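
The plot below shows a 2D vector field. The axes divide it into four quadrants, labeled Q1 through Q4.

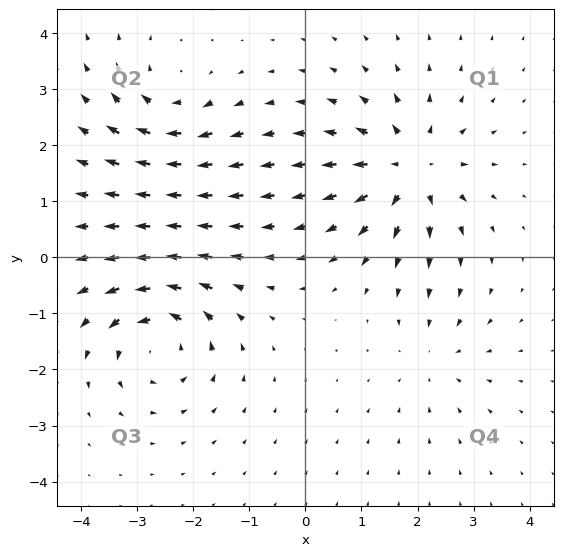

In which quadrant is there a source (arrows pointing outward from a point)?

The source sits at approximately (1.8, 1.6), which lies in quadrant Q1. The divergence there is about +5, positive as expected for a source.

Q1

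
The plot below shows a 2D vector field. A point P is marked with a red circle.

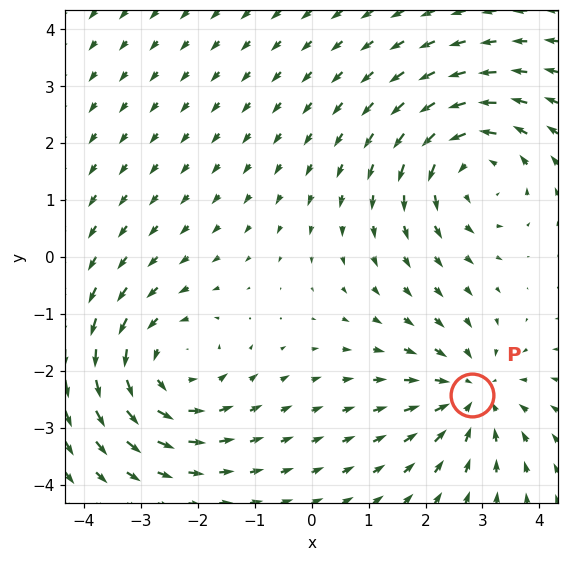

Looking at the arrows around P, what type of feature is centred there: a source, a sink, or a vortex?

sink

At P (2.8, -2.4) the arrows converge inward. Divergence about -3, curl ≈0 — negative divergence with near-zero curl is a sink.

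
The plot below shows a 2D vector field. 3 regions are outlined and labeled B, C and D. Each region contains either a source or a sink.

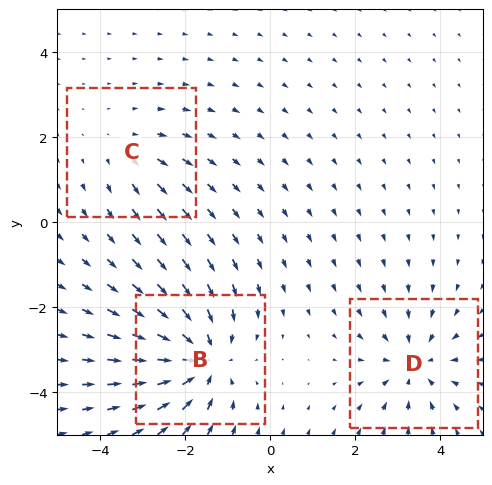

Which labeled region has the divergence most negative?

Divergence at each region's feature centre — B: about -5, C: about +2, D: about -3. Region B is most negative.

B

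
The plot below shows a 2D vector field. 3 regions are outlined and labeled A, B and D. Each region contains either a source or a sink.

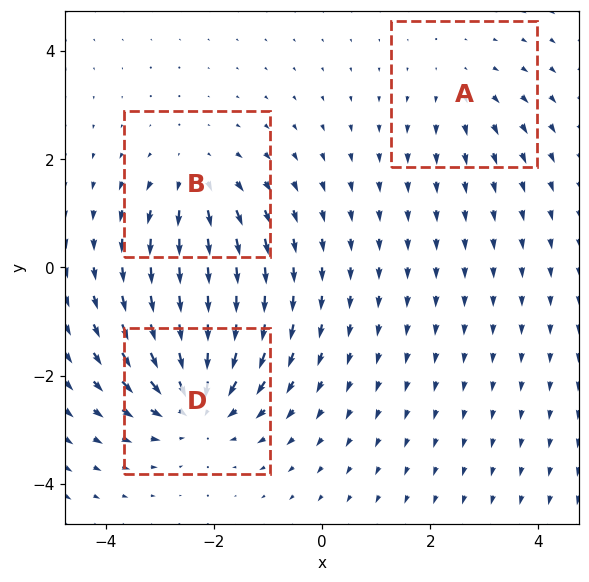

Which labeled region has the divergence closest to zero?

Divergence at each region's feature centre — A: about +2, B: about +3, D: about -5. Region A is closest to zero.

A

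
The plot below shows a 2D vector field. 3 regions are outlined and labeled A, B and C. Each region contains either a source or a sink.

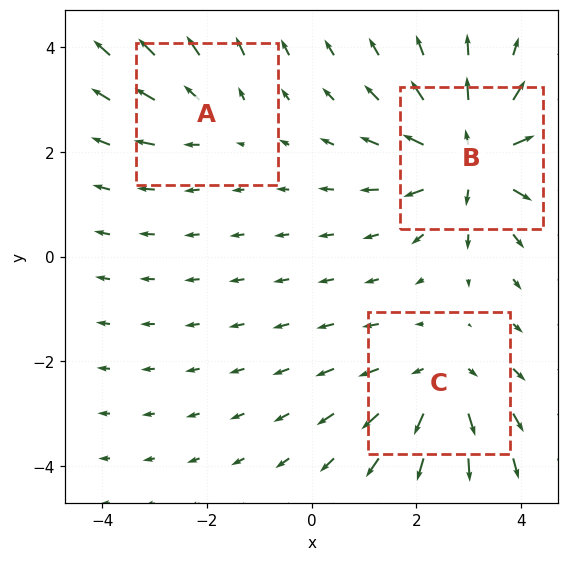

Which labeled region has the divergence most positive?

Divergence at each region's feature centre — A: about +2, B: about +6, C: about +4. Region B is most positive.

B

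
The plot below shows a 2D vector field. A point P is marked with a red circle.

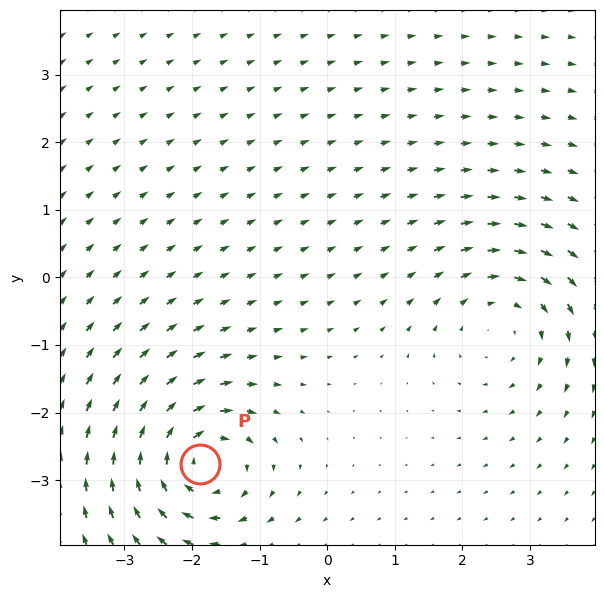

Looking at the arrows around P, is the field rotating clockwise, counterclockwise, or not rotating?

Near P at (-1.9, -2.8) the arrows circulate clockwise. The curl (z-component) there is about -6; negative curl means clockwise rotation.

clockwise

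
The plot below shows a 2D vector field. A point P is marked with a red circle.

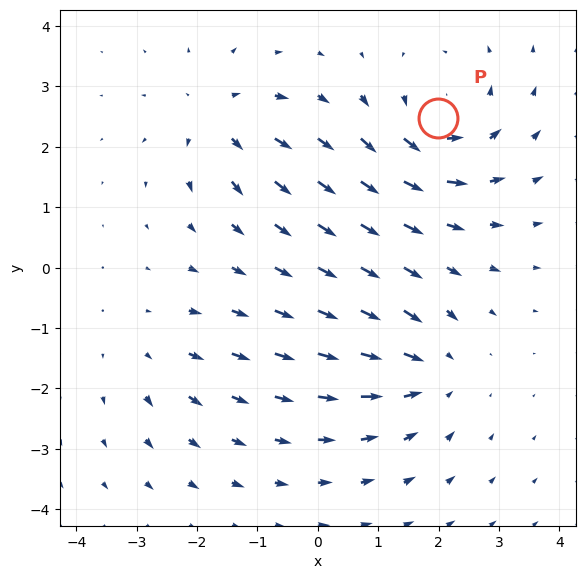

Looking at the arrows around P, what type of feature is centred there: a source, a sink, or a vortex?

vortex

At P (2.0, 2.5) the arrows circulate counterclockwise. Divergence ≈0, curl about +5 — near-zero divergence with nonzero curl is a vortex.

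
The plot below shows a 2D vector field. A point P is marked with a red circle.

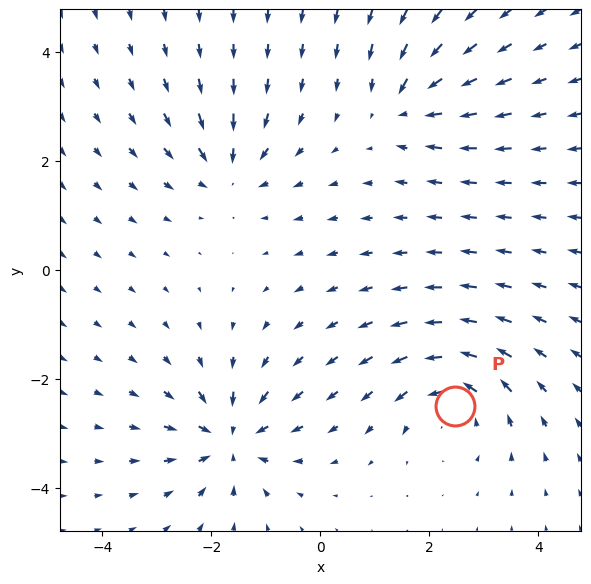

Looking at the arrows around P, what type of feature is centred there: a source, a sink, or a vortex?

At P (2.5, -2.5) the arrows circulate counterclockwise. Divergence ≈0, curl about +4 — near-zero divergence with nonzero curl is a vortex.

vortex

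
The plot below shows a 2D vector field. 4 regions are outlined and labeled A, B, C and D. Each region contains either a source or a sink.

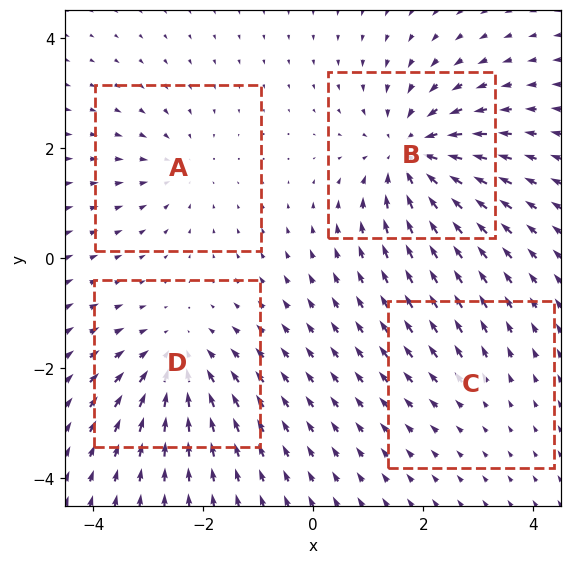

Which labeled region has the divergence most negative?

B

Divergence at each region's feature centre — A: about -3, B: about -7, C: about +2, D: about -5. Region B is most negative.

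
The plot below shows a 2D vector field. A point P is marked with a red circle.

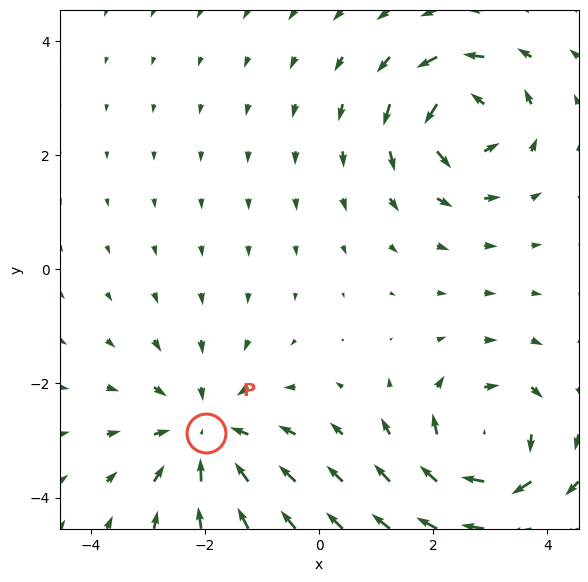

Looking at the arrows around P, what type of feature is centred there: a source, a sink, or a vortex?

At P (-2.0, -2.9) the arrows converge inward. Divergence about -4, curl ≈0 — negative divergence with near-zero curl is a sink.

sink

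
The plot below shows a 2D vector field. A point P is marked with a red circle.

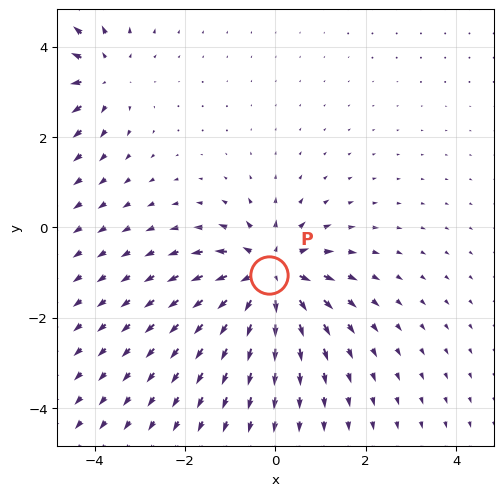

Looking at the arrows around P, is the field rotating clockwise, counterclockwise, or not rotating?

not rotating

Near P at (-0.1, -1.0) the arrows show no circulation. The curl there is ≈0.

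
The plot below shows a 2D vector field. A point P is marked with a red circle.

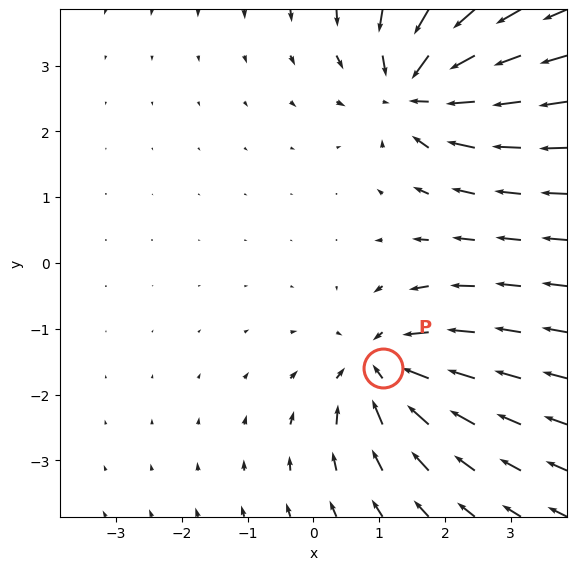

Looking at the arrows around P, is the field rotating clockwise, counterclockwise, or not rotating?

not rotating

Near P at (1.1, -1.6) the arrows show no circulation. The curl there is ≈0.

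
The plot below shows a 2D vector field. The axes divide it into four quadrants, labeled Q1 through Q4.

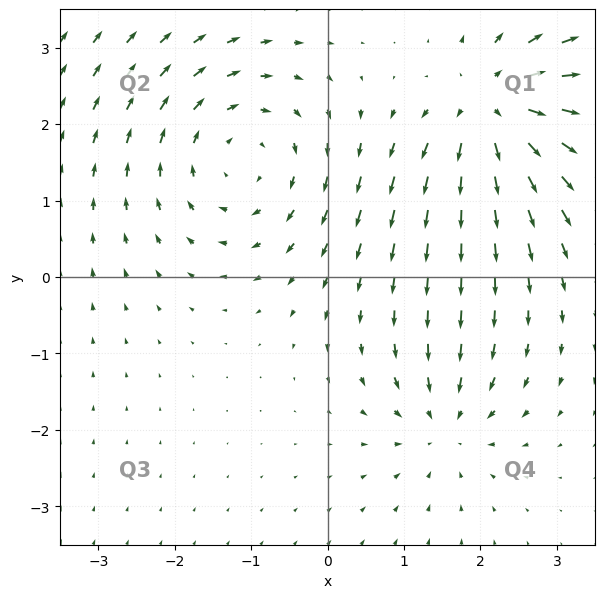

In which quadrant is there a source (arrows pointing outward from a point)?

Q1

The source sits at approximately (2.2, 2.2), which lies in quadrant Q1. The divergence there is about +6, positive as expected for a source.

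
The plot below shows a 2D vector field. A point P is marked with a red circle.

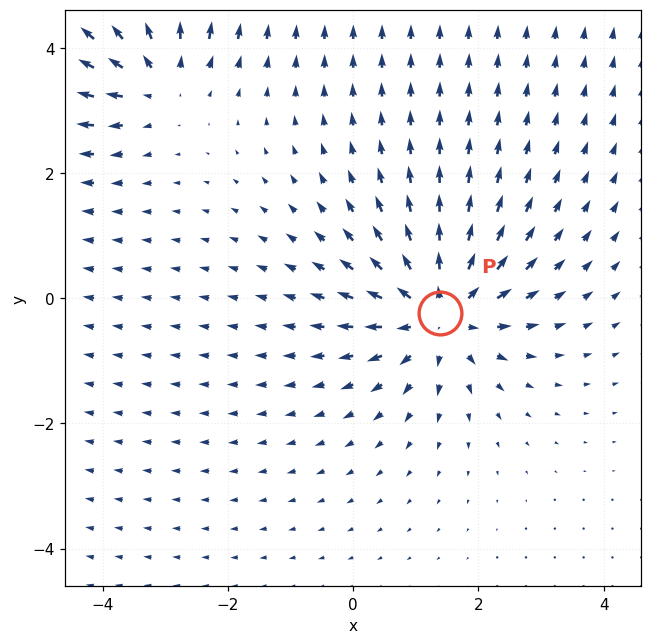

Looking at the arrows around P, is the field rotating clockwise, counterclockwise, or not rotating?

Near P at (1.4, -0.2) the arrows show no circulation. The curl there is ≈0.

not rotating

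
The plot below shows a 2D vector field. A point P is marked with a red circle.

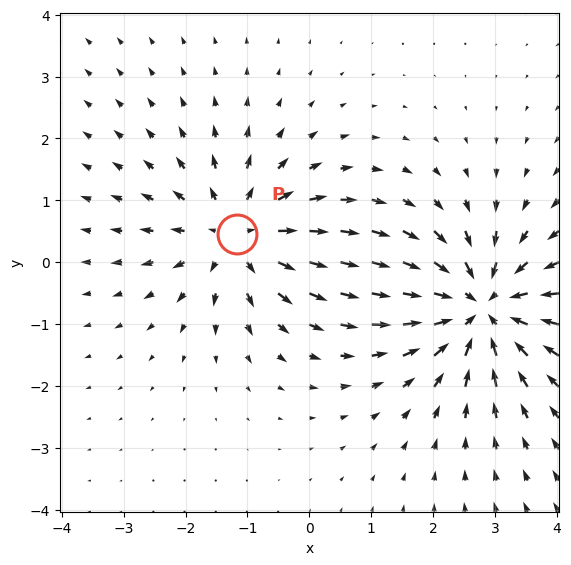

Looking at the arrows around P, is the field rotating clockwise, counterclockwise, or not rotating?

Near P at (-1.2, 0.5) the arrows show no circulation. The curl there is ≈0.

not rotating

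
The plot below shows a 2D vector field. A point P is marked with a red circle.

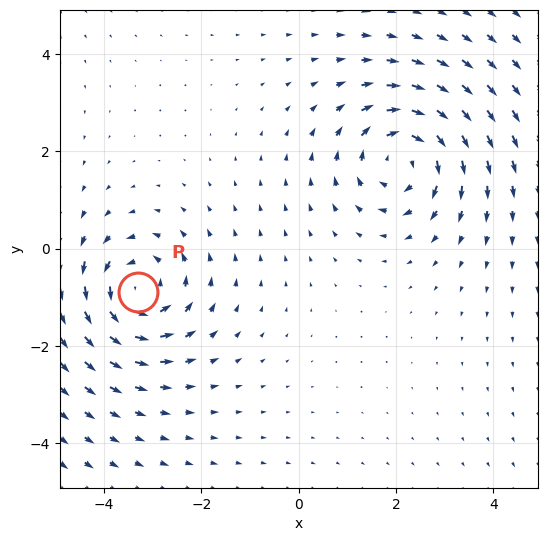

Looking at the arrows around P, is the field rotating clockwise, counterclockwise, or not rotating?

counterclockwise

Near P at (-3.3, -0.9) the arrows circulate counterclockwise. The curl (z-component) there is about +3; positive curl means counterclockwise rotation.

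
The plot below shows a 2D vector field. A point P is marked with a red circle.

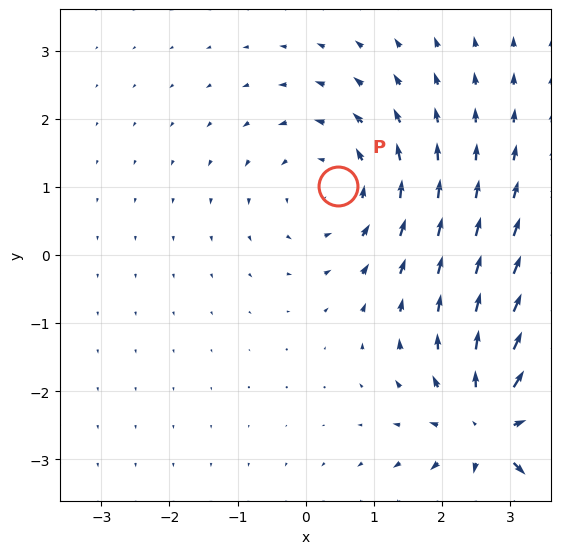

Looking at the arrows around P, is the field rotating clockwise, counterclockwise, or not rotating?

Near P at (0.5, 1.0) the arrows circulate counterclockwise. The curl (z-component) there is about +2; positive curl means counterclockwise rotation.

counterclockwise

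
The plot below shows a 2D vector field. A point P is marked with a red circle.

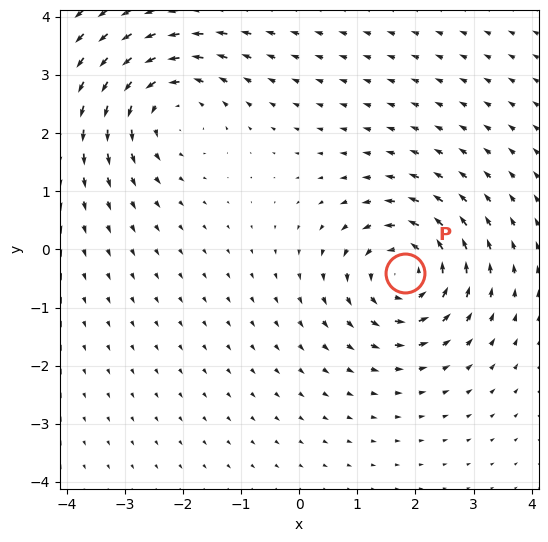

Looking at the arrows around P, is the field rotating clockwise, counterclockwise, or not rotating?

Near P at (1.8, -0.4) the arrows circulate counterclockwise. The curl (z-component) there is about +5; positive curl means counterclockwise rotation.

counterclockwise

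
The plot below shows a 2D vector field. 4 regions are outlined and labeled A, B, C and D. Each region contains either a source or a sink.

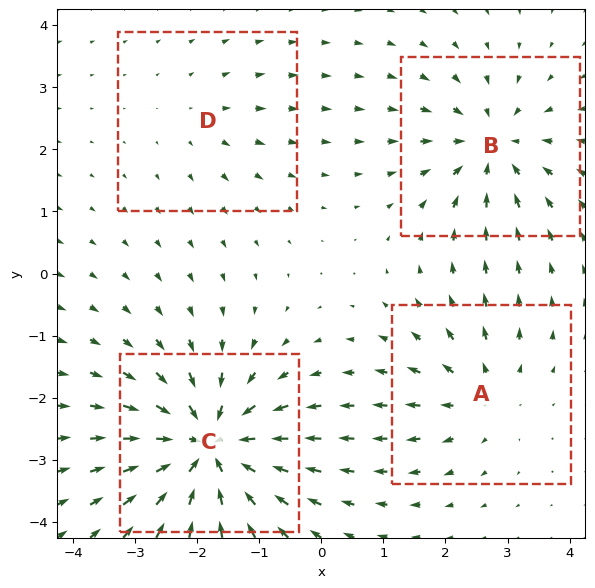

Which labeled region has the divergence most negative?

Divergence at each region's feature centre — A: about +4, B: about -5, C: about -8, D: about +2. Region C is most negative.

C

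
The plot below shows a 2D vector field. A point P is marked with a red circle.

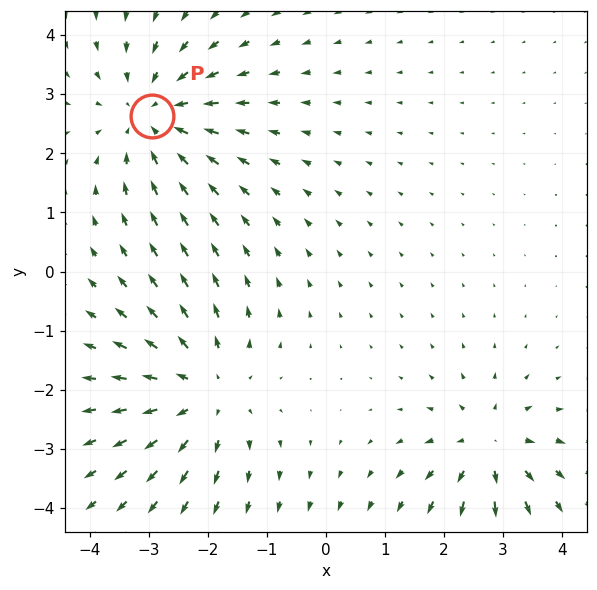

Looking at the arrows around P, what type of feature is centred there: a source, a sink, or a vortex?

At P (-2.9, 2.6) the arrows converge inward. Divergence about -4, curl ≈0 — negative divergence with near-zero curl is a sink.

sink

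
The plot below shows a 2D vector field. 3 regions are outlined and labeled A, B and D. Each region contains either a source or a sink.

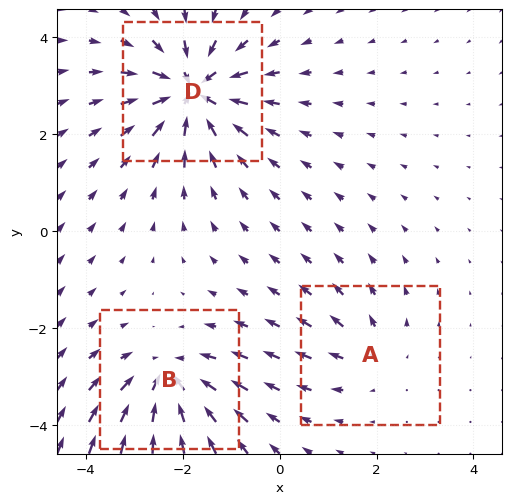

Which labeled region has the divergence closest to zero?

A

Divergence at each region's feature centre — A: about +2, B: about -4, D: about -5. Region A is closest to zero.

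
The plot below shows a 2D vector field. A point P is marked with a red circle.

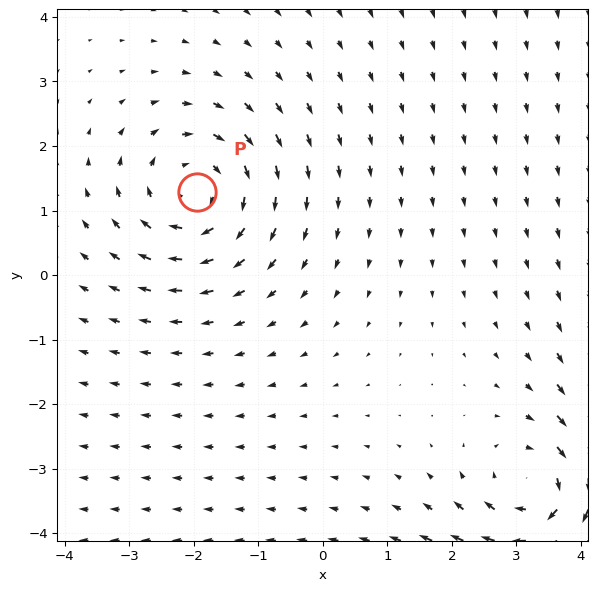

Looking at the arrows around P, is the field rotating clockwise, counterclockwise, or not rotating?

Near P at (-2.0, 1.3) the arrows circulate clockwise. The curl (z-component) there is about -3; negative curl means clockwise rotation.

clockwise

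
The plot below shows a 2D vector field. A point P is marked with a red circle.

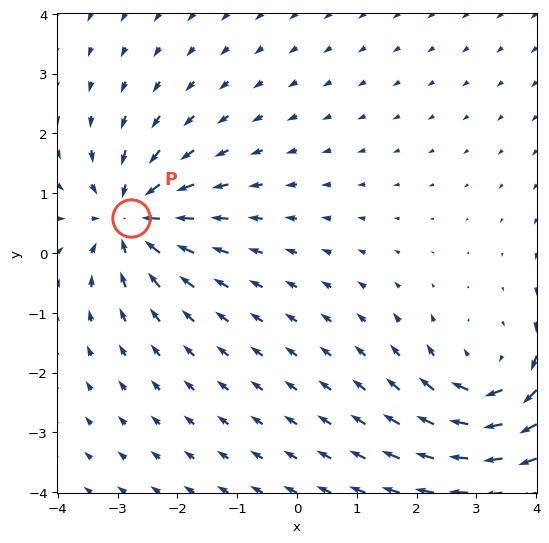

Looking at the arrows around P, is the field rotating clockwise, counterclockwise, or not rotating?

Near P at (-2.8, 0.6) the arrows show no circulation. The curl there is ≈0.

not rotating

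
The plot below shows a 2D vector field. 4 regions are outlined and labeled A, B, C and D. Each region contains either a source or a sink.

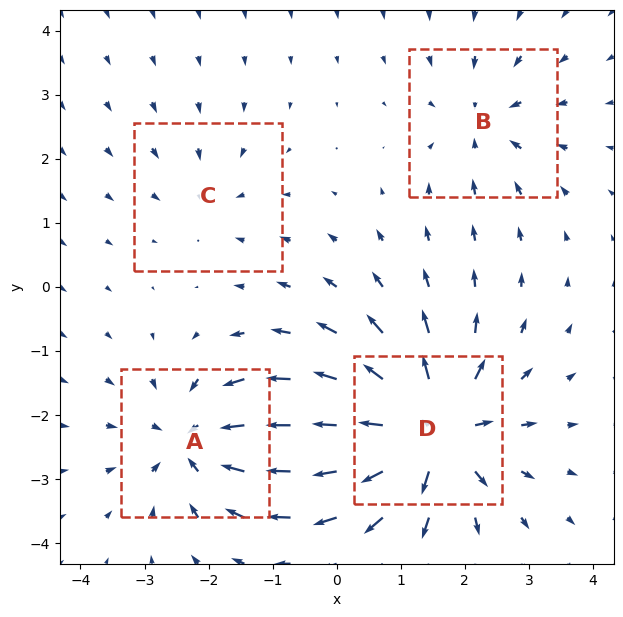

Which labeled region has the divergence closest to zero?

Divergence at each region's feature centre — A: about -5, B: about -4, C: about -2, D: about +8. Region C is closest to zero.

C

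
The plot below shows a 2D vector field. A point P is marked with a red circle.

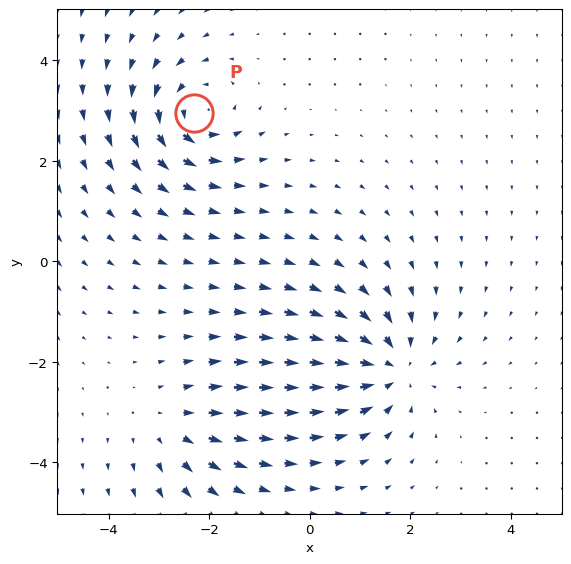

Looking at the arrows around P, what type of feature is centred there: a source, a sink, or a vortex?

vortex

At P (-2.3, 3.0) the arrows circulate counterclockwise. Divergence ≈0, curl about +5 — near-zero divergence with nonzero curl is a vortex.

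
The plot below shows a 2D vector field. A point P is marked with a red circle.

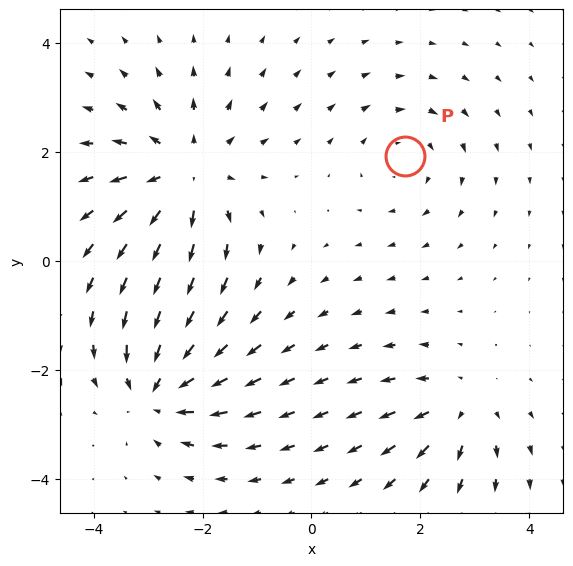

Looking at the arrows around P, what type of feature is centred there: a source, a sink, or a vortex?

vortex

At P (1.7, 1.9) the arrows circulate clockwise. Divergence ≈0, curl about -2 — near-zero divergence with nonzero curl is a vortex.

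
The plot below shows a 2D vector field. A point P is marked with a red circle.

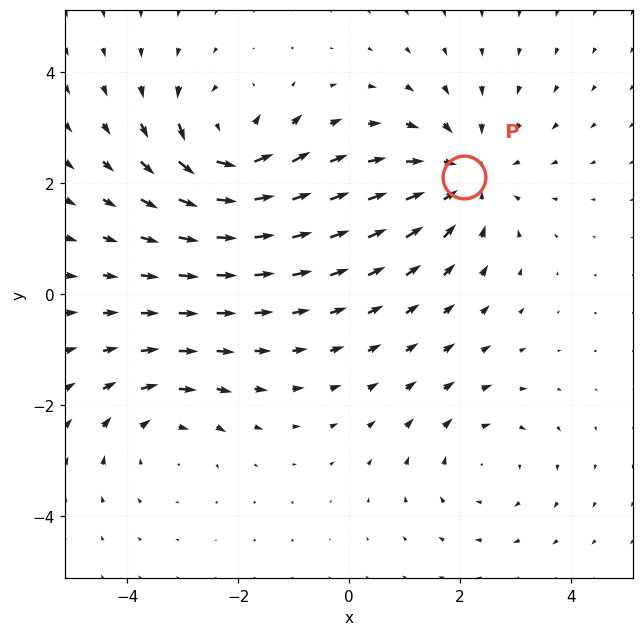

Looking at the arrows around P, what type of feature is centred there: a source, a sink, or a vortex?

At P (2.1, 2.1) the arrows converge inward. Divergence about -4, curl ≈0 — negative divergence with near-zero curl is a sink.

sink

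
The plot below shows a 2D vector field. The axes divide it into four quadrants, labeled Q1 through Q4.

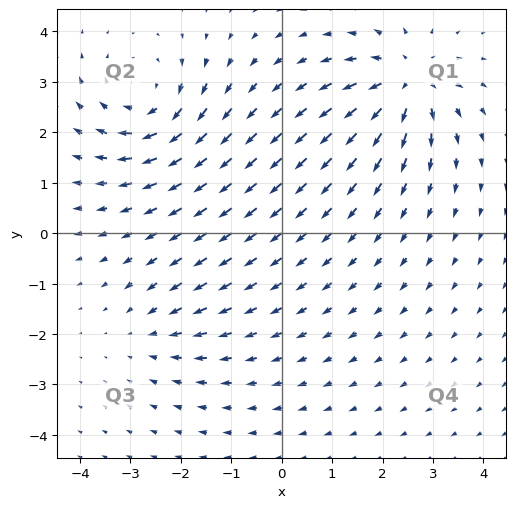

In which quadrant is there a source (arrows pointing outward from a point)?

The source sits at approximately (2.5, 3.0), which lies in quadrant Q1. The divergence there is about +6, positive as expected for a source.

Q1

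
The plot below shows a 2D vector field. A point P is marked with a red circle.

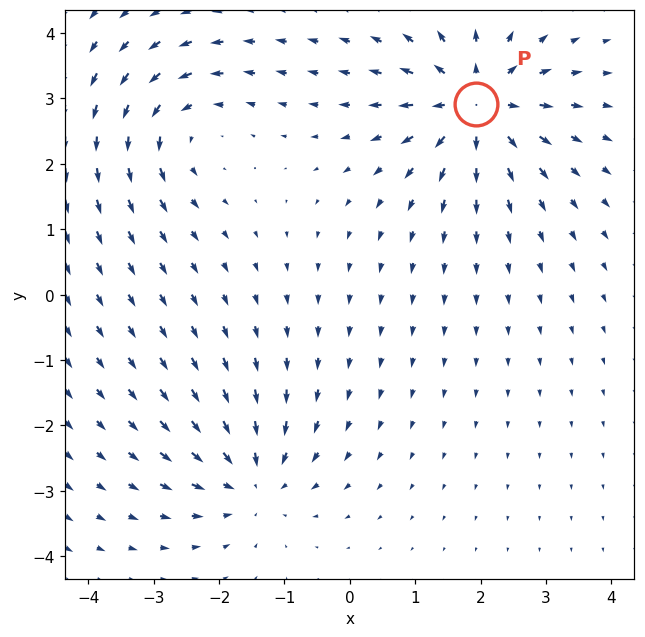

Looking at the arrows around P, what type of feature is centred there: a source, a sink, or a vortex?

At P (1.9, 2.9) the arrows spread outward. Divergence about +5, curl ≈0 — positive divergence with near-zero curl is a source.

source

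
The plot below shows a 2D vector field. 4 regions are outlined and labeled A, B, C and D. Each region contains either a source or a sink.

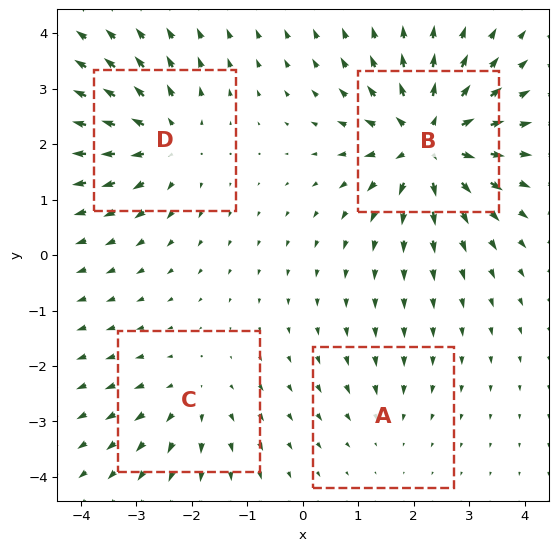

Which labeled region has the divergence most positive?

Divergence at each region's feature centre — A: about -2, B: about +8, C: about +3, D: about +5. Region B is most positive.

B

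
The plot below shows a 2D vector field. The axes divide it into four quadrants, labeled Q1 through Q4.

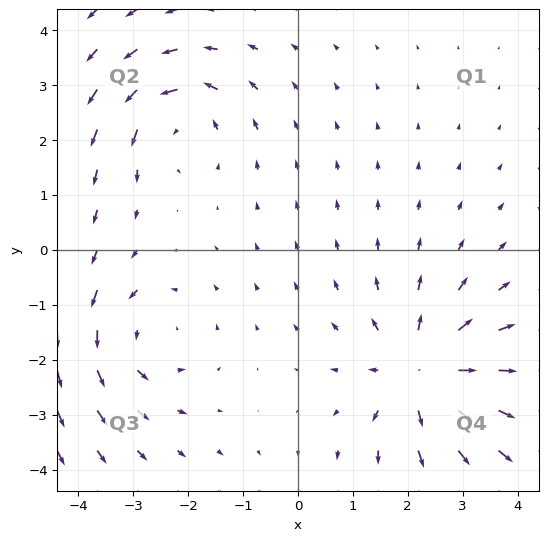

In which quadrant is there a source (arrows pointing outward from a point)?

The source sits at approximately (2.3, -2.2), which lies in quadrant Q4. The divergence there is about +5, positive as expected for a source.

Q4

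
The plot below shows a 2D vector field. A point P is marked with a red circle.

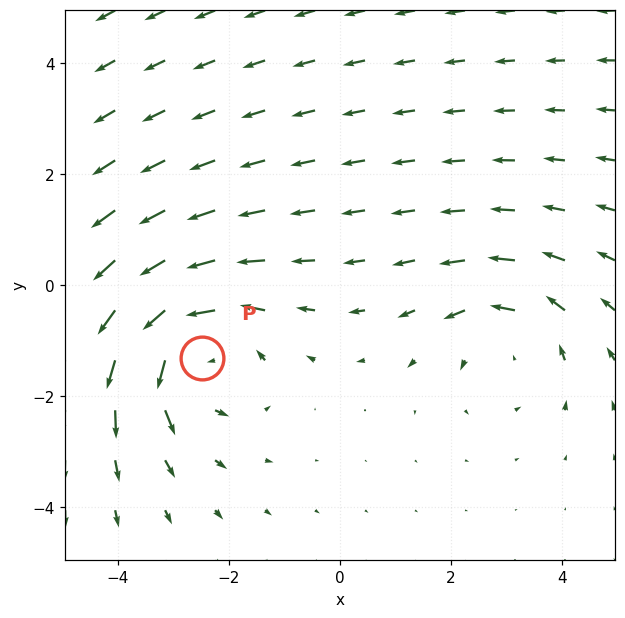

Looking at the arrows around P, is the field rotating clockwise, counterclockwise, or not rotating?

Near P at (-2.5, -1.3) the arrows circulate counterclockwise. The curl (z-component) there is about +4; positive curl means counterclockwise rotation.

counterclockwise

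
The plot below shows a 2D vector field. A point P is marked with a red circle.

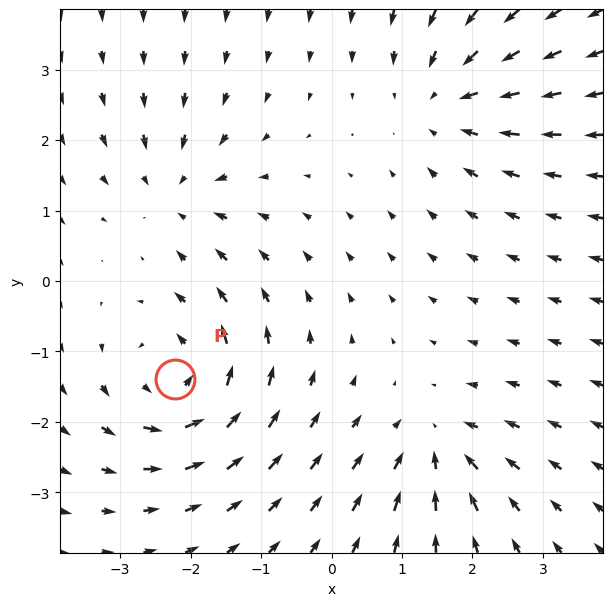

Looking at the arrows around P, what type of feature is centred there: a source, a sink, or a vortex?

vortex

At P (-2.2, -1.4) the arrows circulate counterclockwise. Divergence ≈0, curl about +5 — near-zero divergence with nonzero curl is a vortex.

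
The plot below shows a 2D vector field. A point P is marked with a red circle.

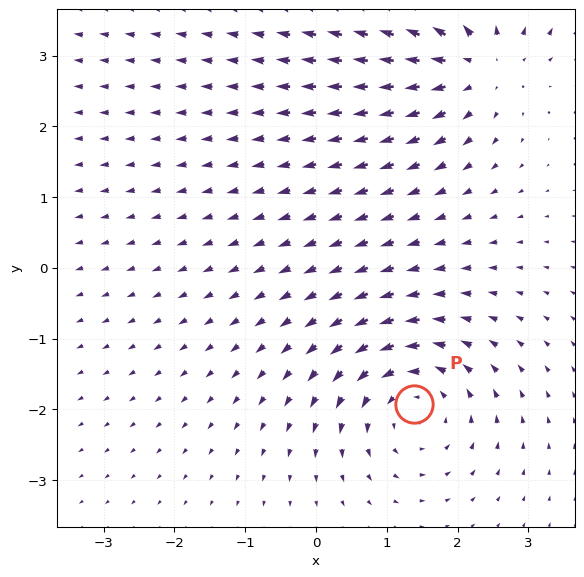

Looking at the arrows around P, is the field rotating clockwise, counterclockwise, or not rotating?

counterclockwise

Near P at (1.4, -1.9) the arrows circulate counterclockwise. The curl (z-component) there is about +4; positive curl means counterclockwise rotation.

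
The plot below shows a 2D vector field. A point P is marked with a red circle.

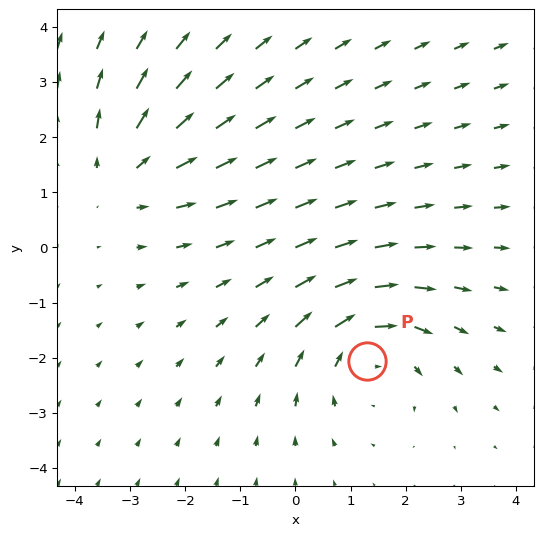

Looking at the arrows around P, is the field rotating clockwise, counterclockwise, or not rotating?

clockwise

Near P at (1.3, -2.1) the arrows circulate clockwise. The curl (z-component) there is about -3; negative curl means clockwise rotation.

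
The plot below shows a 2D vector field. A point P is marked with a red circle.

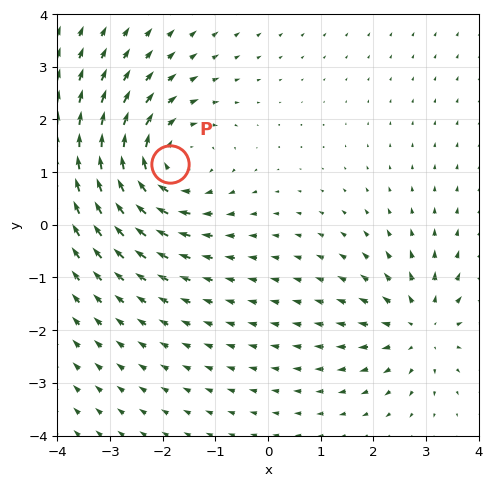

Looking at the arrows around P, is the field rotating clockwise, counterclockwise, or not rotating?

clockwise

Near P at (-1.9, 1.1) the arrows circulate clockwise. The curl (z-component) there is about -4; negative curl means clockwise rotation.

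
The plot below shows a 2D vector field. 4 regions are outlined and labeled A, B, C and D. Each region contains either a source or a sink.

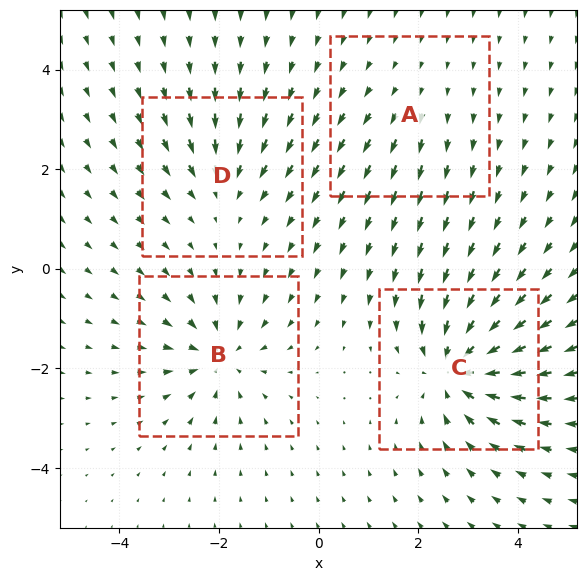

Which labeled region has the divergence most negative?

Divergence at each region's feature centre — A: about +2, B: about -5, C: about -7, D: about -3. Region C is most negative.

C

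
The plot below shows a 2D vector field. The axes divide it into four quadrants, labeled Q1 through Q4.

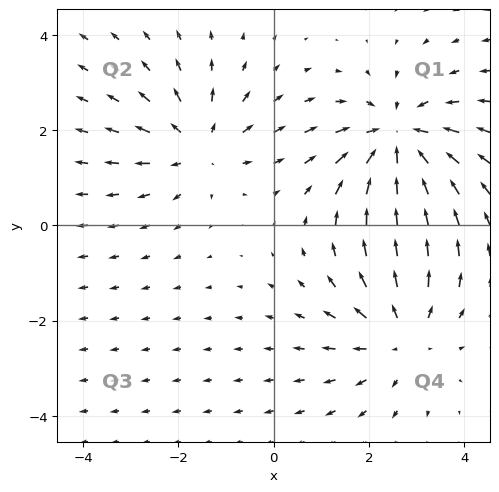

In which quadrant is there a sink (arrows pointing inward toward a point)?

Q1

The sink sits at approximately (2.6, 1.8), which lies in quadrant Q1. The divergence there is about -4, negative as expected for a sink.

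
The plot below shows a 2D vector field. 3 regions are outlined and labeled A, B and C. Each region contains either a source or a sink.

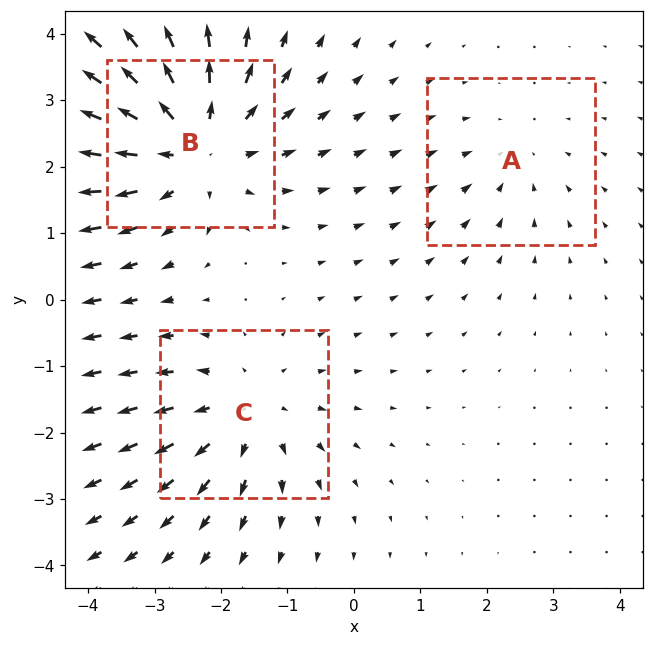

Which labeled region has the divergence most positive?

Divergence at each region's feature centre — A: about -2, B: about +4, C: about +3. Region B is most positive.

B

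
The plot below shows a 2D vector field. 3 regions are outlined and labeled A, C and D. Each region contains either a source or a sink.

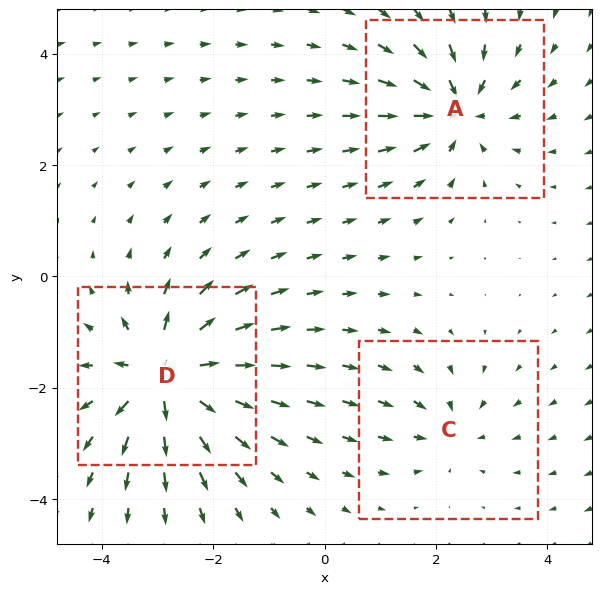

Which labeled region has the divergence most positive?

Divergence at each region's feature centre — A: about -4, C: about -3, D: about +6. Region D is most positive.

D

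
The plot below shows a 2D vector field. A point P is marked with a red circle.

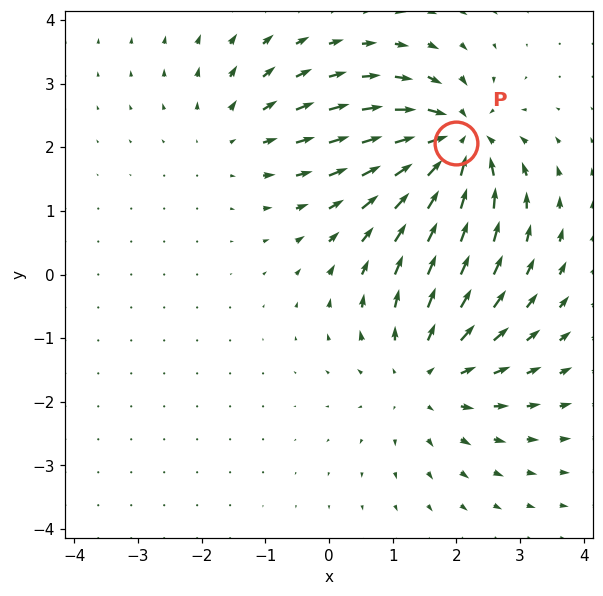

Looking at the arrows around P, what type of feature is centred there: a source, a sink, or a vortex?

At P (2.0, 2.1) the arrows converge inward. Divergence about -7, curl ≈0 — negative divergence with near-zero curl is a sink.

sink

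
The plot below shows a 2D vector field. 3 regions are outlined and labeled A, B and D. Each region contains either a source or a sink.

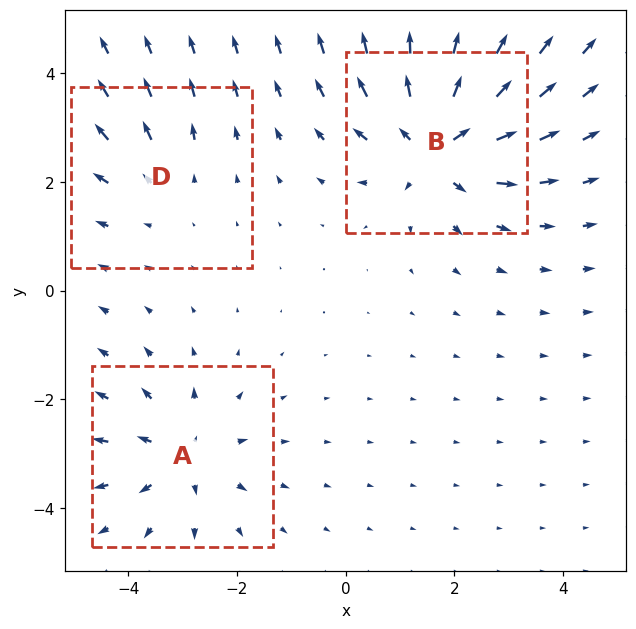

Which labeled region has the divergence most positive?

Divergence at each region's feature centre — A: about +3, B: about +5, D: about +2. Region B is most positive.

B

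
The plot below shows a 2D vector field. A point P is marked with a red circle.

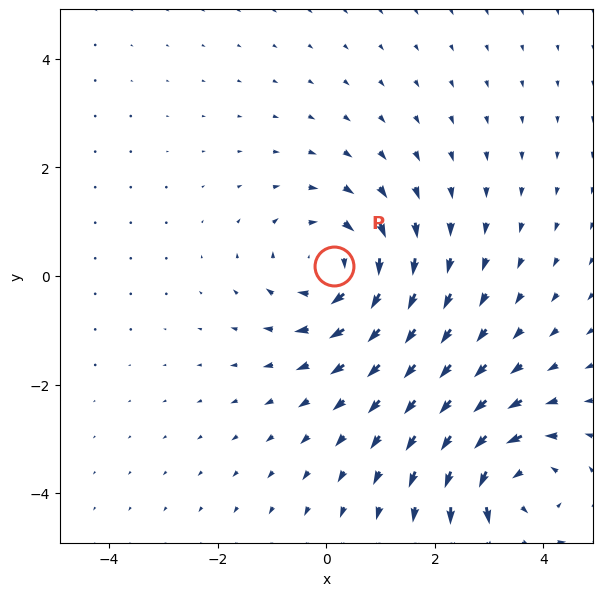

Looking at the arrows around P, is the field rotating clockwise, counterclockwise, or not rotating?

clockwise

Near P at (0.1, 0.2) the arrows circulate clockwise. The curl (z-component) there is about -4; negative curl means clockwise rotation.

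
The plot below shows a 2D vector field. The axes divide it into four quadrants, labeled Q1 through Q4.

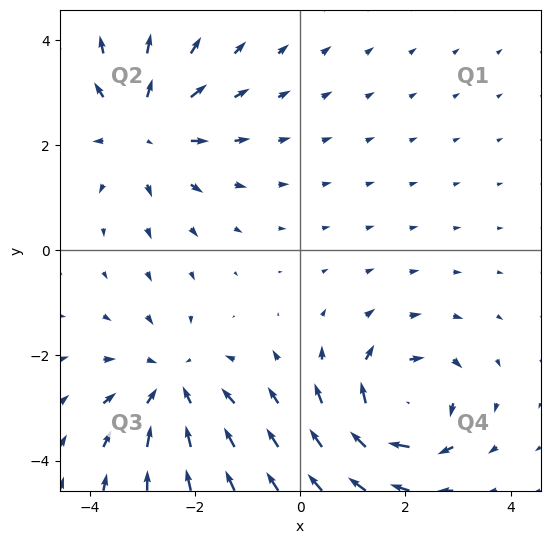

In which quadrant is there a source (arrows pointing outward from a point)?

The source sits at approximately (-3.0, 2.3), which lies in quadrant Q2. The divergence there is about +4, positive as expected for a source.

Q2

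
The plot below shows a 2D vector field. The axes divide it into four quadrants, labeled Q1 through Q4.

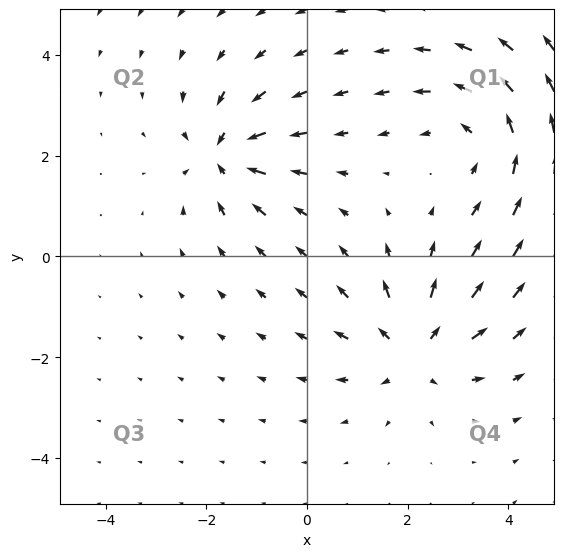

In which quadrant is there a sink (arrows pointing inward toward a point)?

The sink sits at approximately (-1.7, 2.0), which lies in quadrant Q2. The divergence there is about -5, negative as expected for a sink.

Q2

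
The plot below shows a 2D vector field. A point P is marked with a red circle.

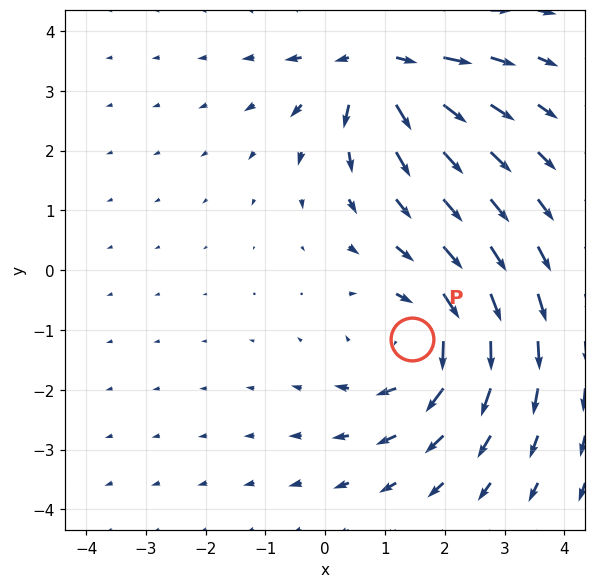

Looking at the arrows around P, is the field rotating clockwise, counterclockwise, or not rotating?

Near P at (1.5, -1.2) the arrows circulate clockwise. The curl (z-component) there is about -4; negative curl means clockwise rotation.

clockwise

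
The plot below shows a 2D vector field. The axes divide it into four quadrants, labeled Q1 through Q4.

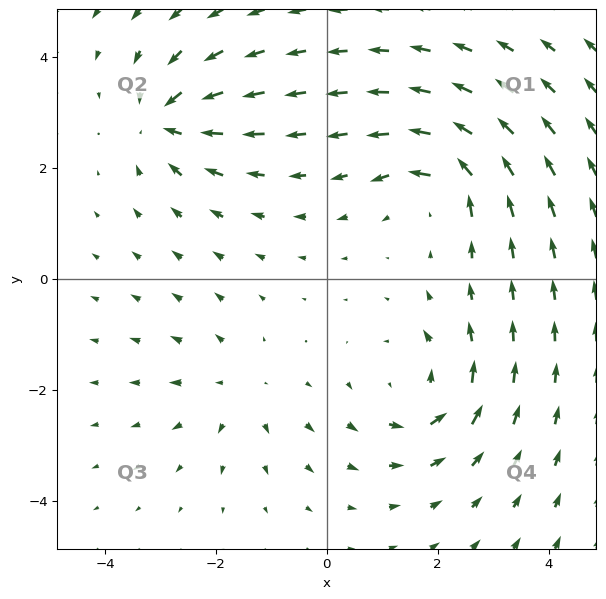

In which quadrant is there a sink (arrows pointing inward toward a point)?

The sink sits at approximately (-2.9, 2.9), which lies in quadrant Q2. The divergence there is about -5, negative as expected for a sink.

Q2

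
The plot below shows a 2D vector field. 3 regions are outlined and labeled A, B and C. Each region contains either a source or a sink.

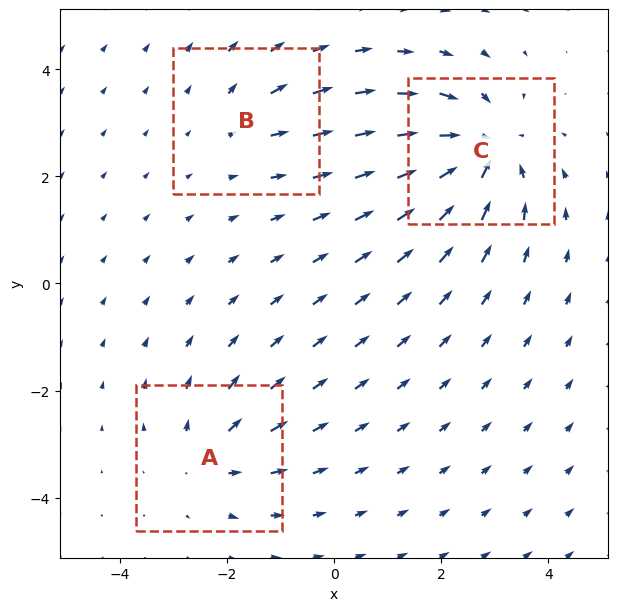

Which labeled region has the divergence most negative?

C

Divergence at each region's feature centre — A: about +3, B: about +2, C: about -5. Region C is most negative.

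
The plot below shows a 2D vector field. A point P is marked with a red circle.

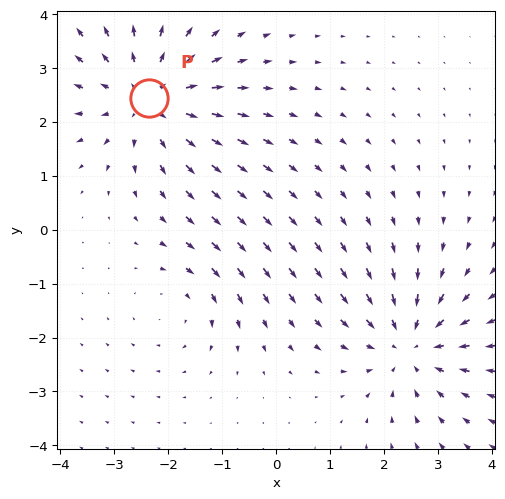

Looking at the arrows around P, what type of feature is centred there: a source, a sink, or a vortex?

At P (-2.4, 2.4) the arrows spread outward. Divergence about +4, curl ≈0 — positive divergence with near-zero curl is a source.

source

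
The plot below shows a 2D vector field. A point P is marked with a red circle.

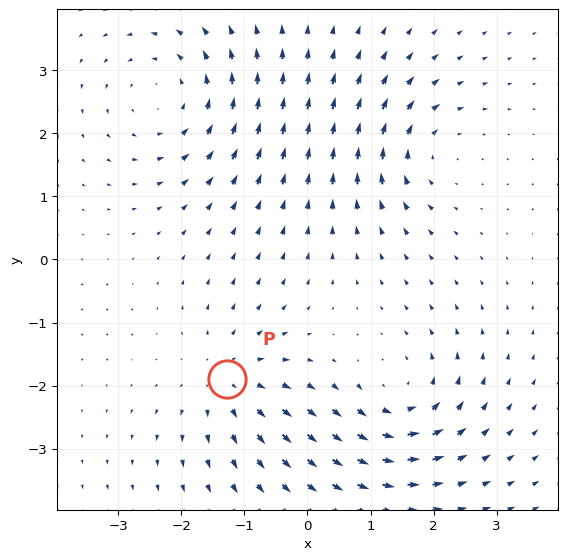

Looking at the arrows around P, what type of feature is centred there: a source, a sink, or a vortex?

source

At P (-1.3, -1.9) the arrows spread outward. Divergence about +4, curl ≈0 — positive divergence with near-zero curl is a source.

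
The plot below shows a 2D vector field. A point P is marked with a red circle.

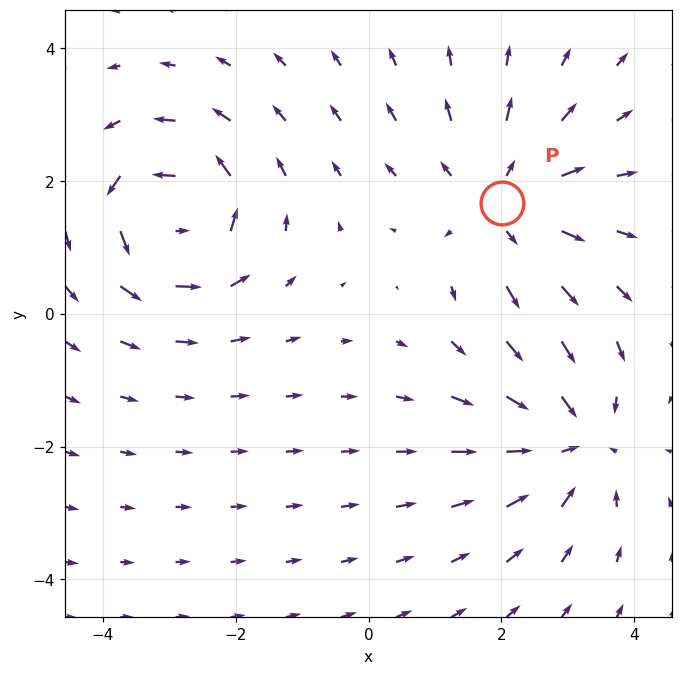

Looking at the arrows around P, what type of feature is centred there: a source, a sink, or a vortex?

source

At P (2.0, 1.7) the arrows spread outward. Divergence about +4, curl ≈0 — positive divergence with near-zero curl is a source.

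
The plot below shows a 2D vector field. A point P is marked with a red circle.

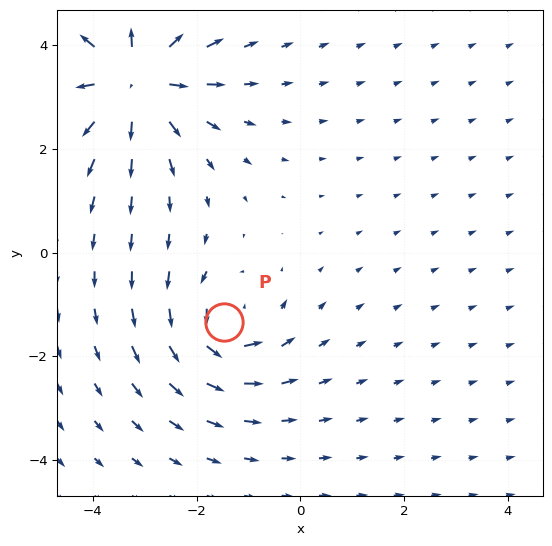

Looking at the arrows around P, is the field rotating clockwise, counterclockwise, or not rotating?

counterclockwise

Near P at (-1.5, -1.3) the arrows circulate counterclockwise. The curl (z-component) there is about +5; positive curl means counterclockwise rotation.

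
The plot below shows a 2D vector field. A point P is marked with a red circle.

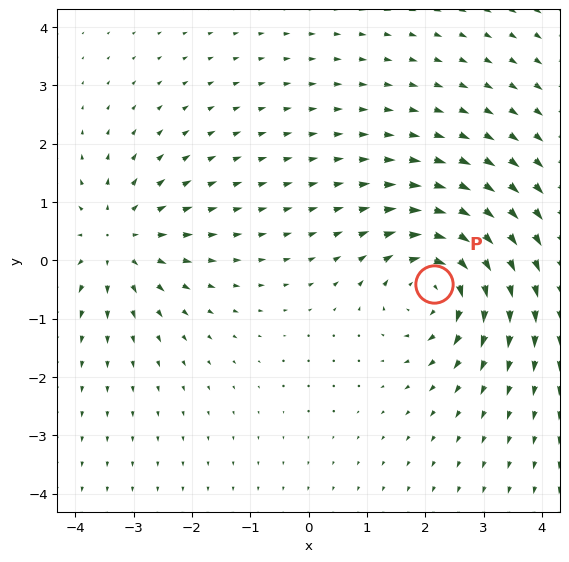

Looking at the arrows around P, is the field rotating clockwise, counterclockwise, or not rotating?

Near P at (2.1, -0.4) the arrows circulate clockwise. The curl (z-component) there is about -5; negative curl means clockwise rotation.

clockwise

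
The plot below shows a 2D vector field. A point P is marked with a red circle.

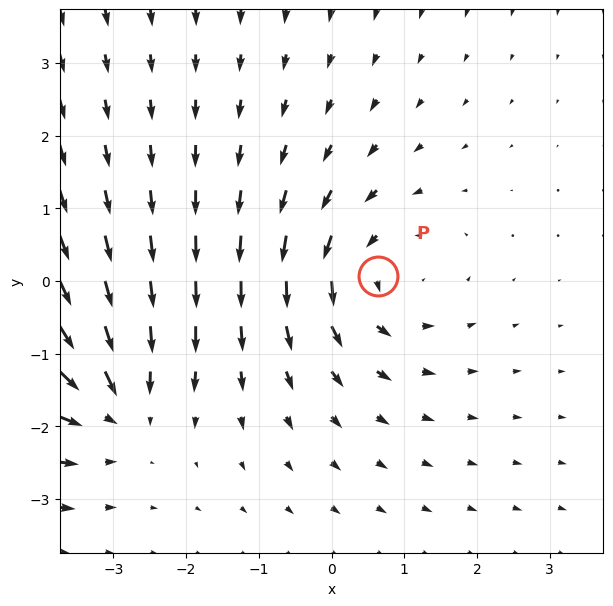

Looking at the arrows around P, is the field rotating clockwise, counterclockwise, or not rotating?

Near P at (0.6, 0.1) the arrows circulate counterclockwise. The curl (z-component) there is about +3; positive curl means counterclockwise rotation.

counterclockwise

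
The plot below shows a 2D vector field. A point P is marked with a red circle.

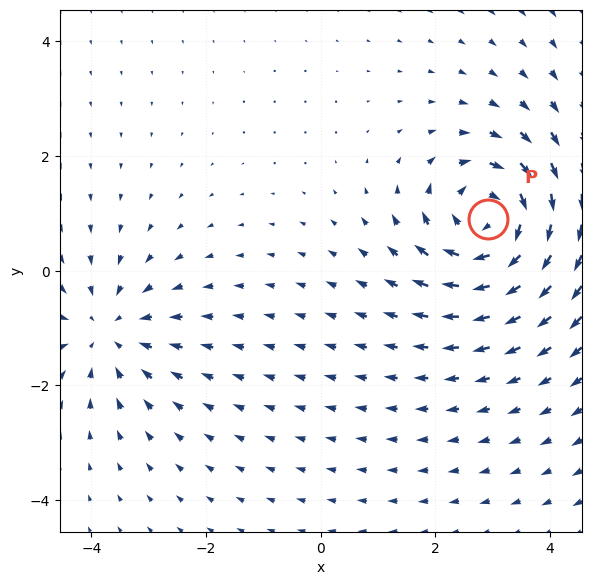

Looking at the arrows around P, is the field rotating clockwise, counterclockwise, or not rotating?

Near P at (2.9, 0.9) the arrows circulate clockwise. The curl (z-component) there is about -5; negative curl means clockwise rotation.

clockwise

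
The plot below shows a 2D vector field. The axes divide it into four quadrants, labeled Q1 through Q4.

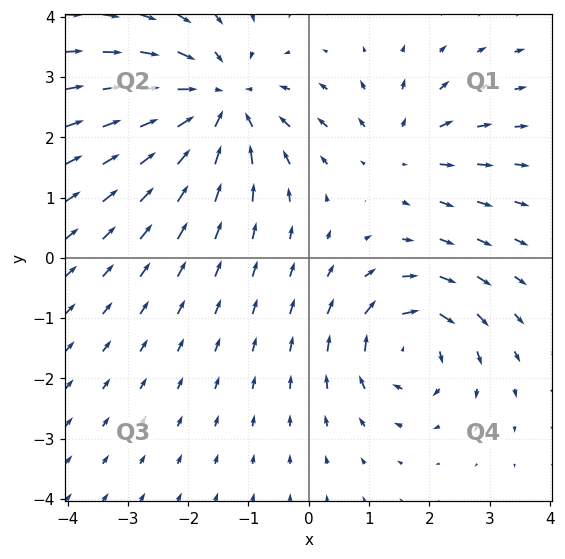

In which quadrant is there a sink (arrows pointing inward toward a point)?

Q2

The sink sits at approximately (-1.5, 2.6), which lies in quadrant Q2. The divergence there is about -4, negative as expected for a sink.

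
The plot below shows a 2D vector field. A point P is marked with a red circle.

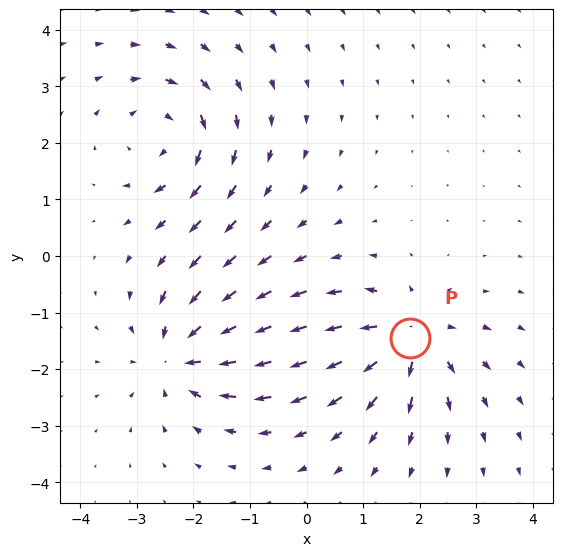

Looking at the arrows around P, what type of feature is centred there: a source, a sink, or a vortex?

At P (1.8, -1.4) the arrows spread outward. Divergence about +6, curl ≈0 — positive divergence with near-zero curl is a source.

source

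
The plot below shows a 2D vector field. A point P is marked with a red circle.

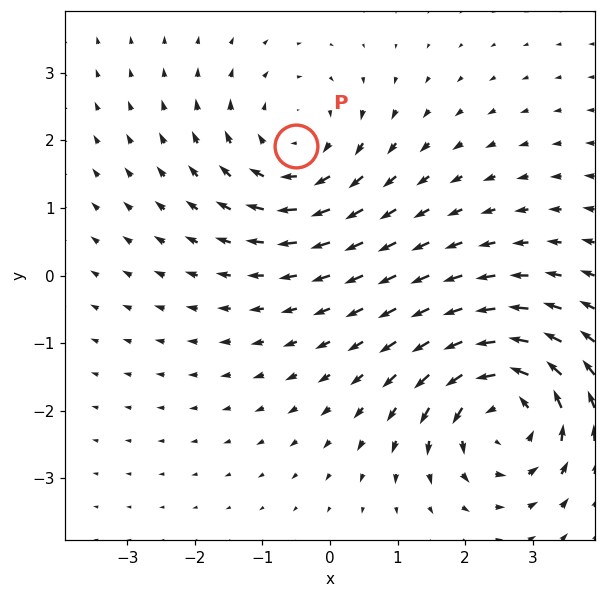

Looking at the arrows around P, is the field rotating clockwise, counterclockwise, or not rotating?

clockwise

Near P at (-0.5, 1.9) the arrows circulate clockwise. The curl (z-component) there is about -2; negative curl means clockwise rotation.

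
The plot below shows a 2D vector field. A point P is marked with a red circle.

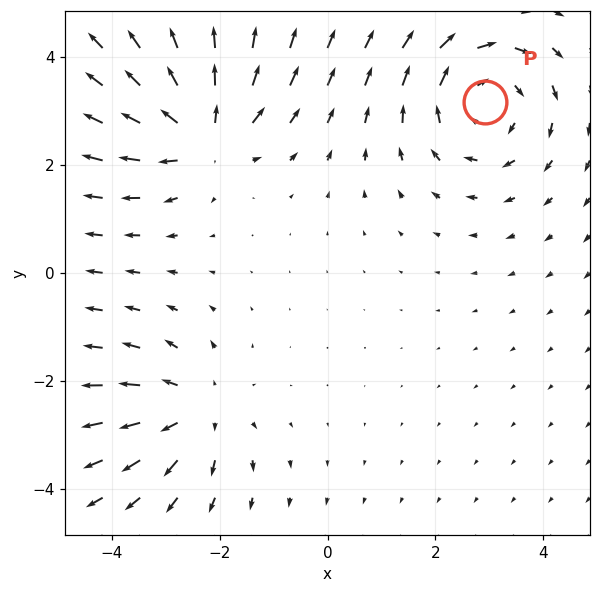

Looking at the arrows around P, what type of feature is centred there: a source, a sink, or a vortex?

At P (2.9, 3.2) the arrows circulate clockwise. Divergence ≈0, curl about -4 — near-zero divergence with nonzero curl is a vortex.

vortex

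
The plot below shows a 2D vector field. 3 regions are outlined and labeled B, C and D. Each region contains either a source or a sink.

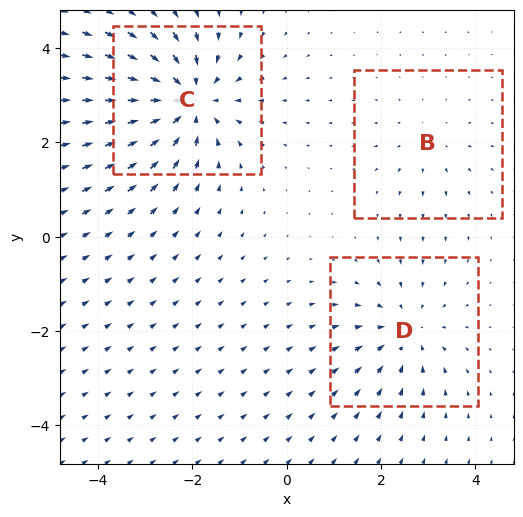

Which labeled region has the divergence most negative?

C

Divergence at each region's feature centre — B: about +2, C: about -5, D: about -3. Region C is most negative.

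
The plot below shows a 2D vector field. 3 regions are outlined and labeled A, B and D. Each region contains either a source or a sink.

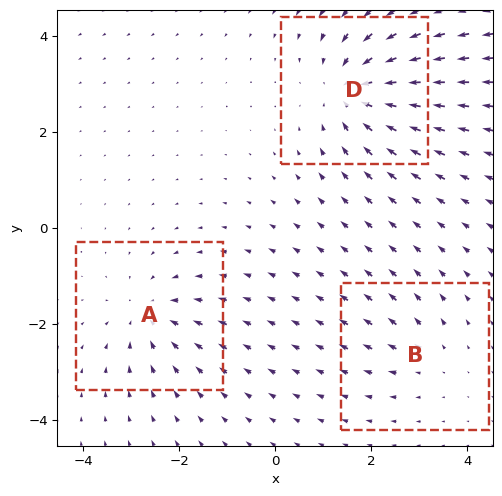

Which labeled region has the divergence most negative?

D

Divergence at each region's feature centre — A: about -3, B: about +2, D: about -5. Region D is most negative.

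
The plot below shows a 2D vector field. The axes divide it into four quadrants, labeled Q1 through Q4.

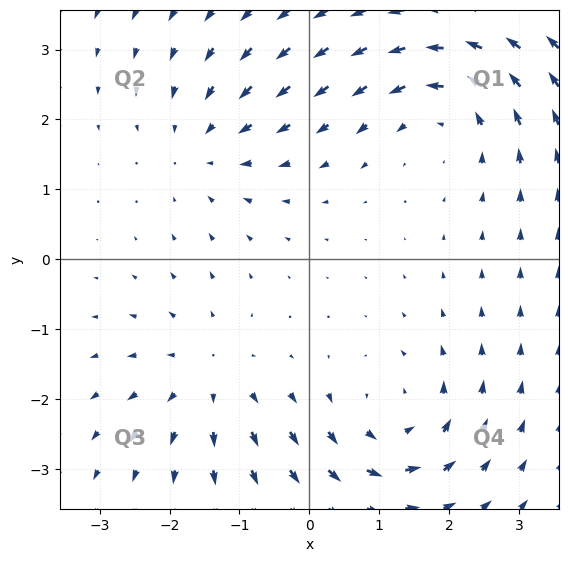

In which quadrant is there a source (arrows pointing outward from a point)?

Q3

The source sits at approximately (-1.4, -1.7), which lies in quadrant Q3. The divergence there is about +3, positive as expected for a source.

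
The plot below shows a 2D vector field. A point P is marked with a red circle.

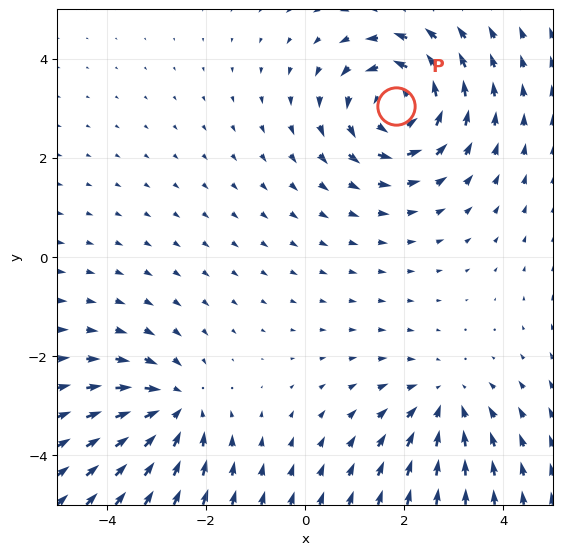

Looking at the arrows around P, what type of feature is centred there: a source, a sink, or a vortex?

At P (1.8, 3.0) the arrows circulate counterclockwise. Divergence ≈0, curl about +5 — near-zero divergence with nonzero curl is a vortex.

vortex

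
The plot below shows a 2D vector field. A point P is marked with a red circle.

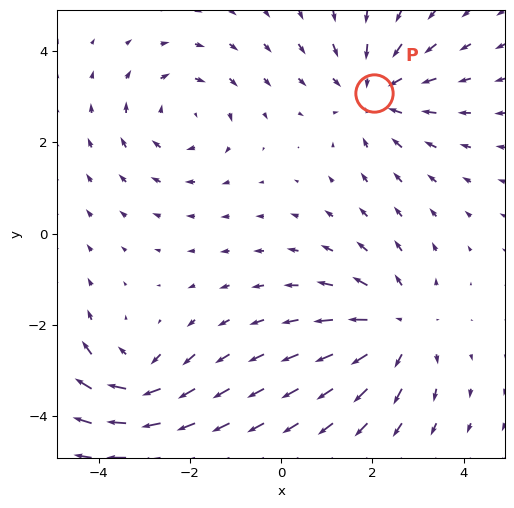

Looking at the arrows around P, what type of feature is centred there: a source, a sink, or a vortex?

At P (2.0, 3.1) the arrows converge inward. Divergence about -3, curl ≈0 — negative divergence with near-zero curl is a sink.

sink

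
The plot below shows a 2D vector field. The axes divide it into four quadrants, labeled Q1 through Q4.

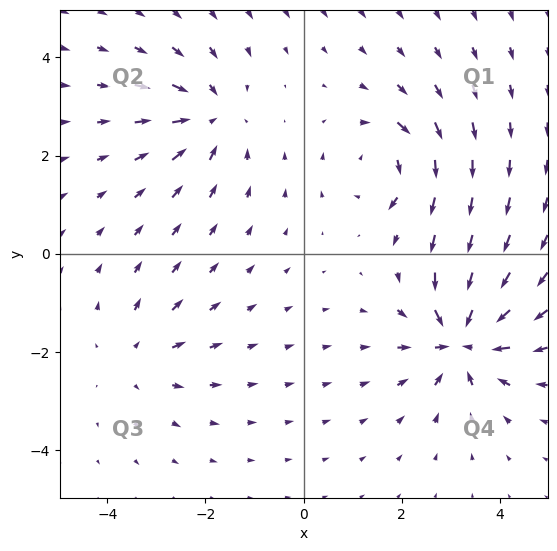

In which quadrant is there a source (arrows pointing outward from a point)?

The source sits at approximately (-3.4, -2.1), which lies in quadrant Q3. The divergence there is about +3, positive as expected for a source.

Q3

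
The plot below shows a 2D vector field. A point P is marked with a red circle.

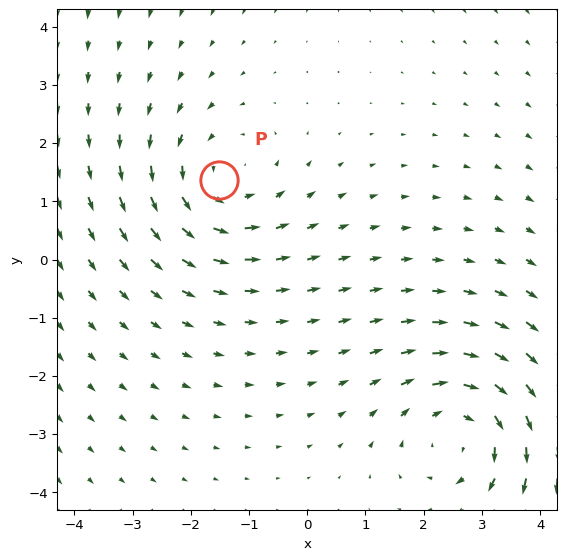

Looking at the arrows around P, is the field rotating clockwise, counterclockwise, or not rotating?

counterclockwise

Near P at (-1.5, 1.4) the arrows circulate counterclockwise. The curl (z-component) there is about +3; positive curl means counterclockwise rotation.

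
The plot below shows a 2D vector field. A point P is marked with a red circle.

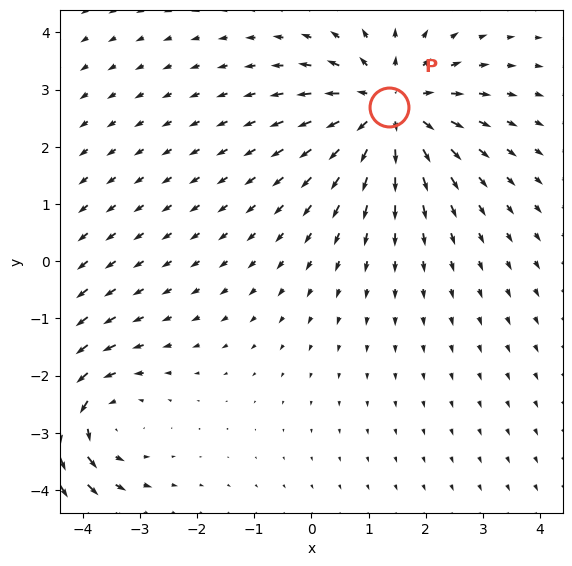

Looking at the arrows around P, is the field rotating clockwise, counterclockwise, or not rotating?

Near P at (1.4, 2.7) the arrows show no circulation. The curl there is ≈0.

not rotating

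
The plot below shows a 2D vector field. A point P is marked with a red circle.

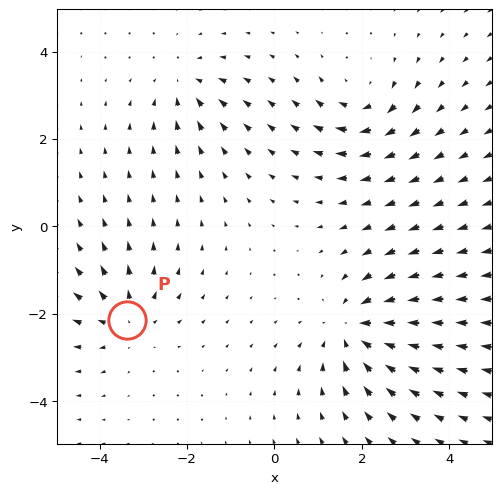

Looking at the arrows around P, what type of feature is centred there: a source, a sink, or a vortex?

At P (-3.4, -2.1) the arrows spread outward. Divergence about +3, curl ≈0 — positive divergence with near-zero curl is a source.

source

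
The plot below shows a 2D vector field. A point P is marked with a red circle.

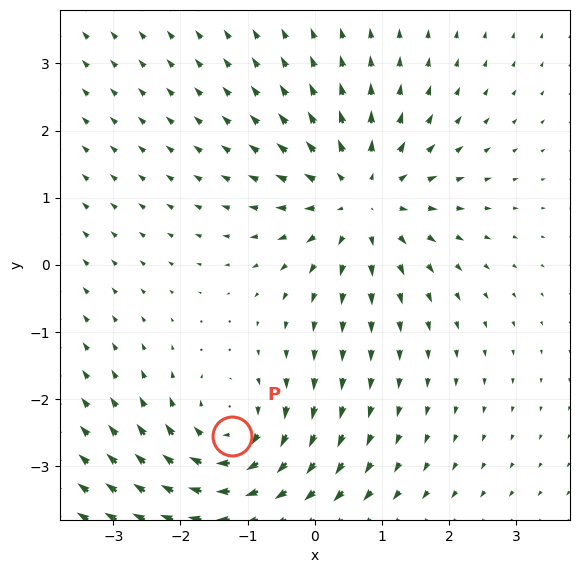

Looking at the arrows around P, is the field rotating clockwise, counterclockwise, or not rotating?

Near P at (-1.2, -2.6) the arrows circulate clockwise. The curl (z-component) there is about -5; negative curl means clockwise rotation.

clockwise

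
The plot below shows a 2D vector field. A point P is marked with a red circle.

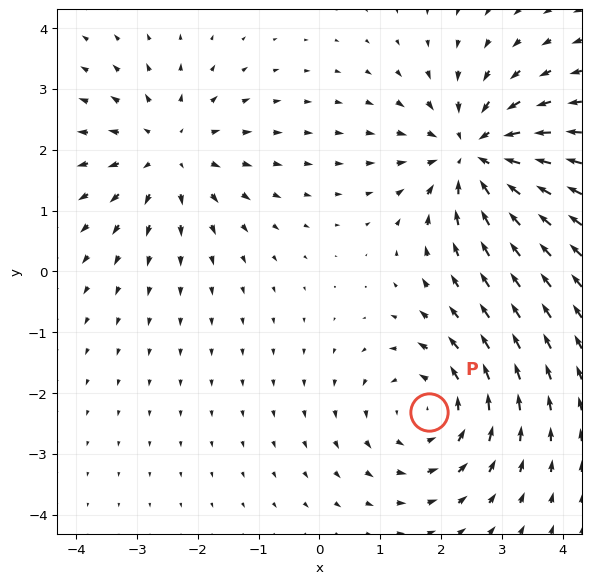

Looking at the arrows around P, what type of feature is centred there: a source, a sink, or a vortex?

vortex

At P (1.8, -2.3) the arrows circulate counterclockwise. Divergence ≈0, curl about +4 — near-zero divergence with nonzero curl is a vortex.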